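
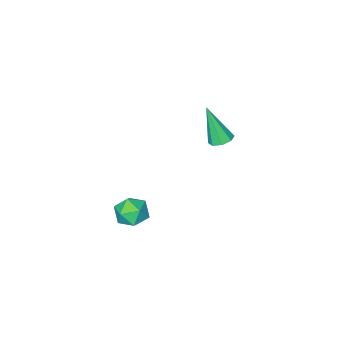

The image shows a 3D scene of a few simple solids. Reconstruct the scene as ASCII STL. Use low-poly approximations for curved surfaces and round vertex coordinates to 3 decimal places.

solid 
facet normal -0.132 0.362 -0.923
outer loop
vertex -2.943 2.621 0.834
vertex -3.52 2.503 0.87
vertex -3.18 2.966 1.003
endloop
endfacet
facet normal 0.845 0.417 0.333
outer loop
vertex -2.943 2.621 0.834
vertex -3.18 2.966 1.003
vertex -3.26 1.797 2.67
endloop
endfacet
facet normal -0.133 0.363 -0.922
outer loop
vertex -3.18 2.966 1.003
vertex -3.52 2.503 0.87
vertex -3.616 3.04 1.095
endloop
endfacet
facet normal 0.252 0.786 0.564
outer loop
vertex -3.18 2.966 1.003
vertex -3.616 3.04 1.095
vertex -3.26 1.797 2.67
endloop
endfacet
facet normal -0.133 0.363 -0.922
outer loop
vertex -3.616 3.04 1.095
vertex -3.52 2.503 0.87
vertex -3.996 2.799 1.055
endloop
endfacet
facet normal -0.469 0.639 0.610
outer loop
vertex -3.616 3.04 1.095
vertex -3.996 2.799 1.055
vertex -3.26 1.797 2.67
endloop
endfacet
facet normal -0.134 0.361 -0.923
outer loop
vertex -3.996 2.799 1.055
vertex -3.52 2.503 0.87
vertex -4.096 2.384 0.907
endloop
endfacet
facet normal -0.895 0.057 0.443
outer loop
vertex -3.996 2.799 1.055
vertex -4.096 2.384 0.907
vertex -3.26 1.797 2.67
endloop
endfacet
facet normal -0.134 0.362 -0.922
outer loop
vertex -4.096 2.384 0.907
vertex -3.52 2.503 0.87
vertex -3.859 2.039 0.737
endloop
endfacet
facet normal -0.774 -0.612 0.163
outer loop
vertex -4.096 2.384 0.907
vertex -3.859 2.039 0.737
vertex -3.26 1.797 2.67
endloop
endfacet
facet normal -0.132 0.361 -0.923
outer loop
vertex -3.859 2.039 0.737
vertex -3.52 2.503 0.87
vertex -3.423 1.966 0.646
endloop
endfacet
facet normal -0.178 -0.982 -0.068
outer loop
vertex -3.859 2.039 0.737
vertex -3.423 1.966 0.646
vertex -3.26 1.797 2.67
endloop
endfacet
facet normal -0.132 0.361 -0.923
outer loop
vertex -3.423 1.966 0.646
vertex -3.52 2.503 0.87
vertex -3.044 2.207 0.686
endloop
endfacet
facet normal 0.542 -0.833 -0.113
outer loop
vertex -3.423 1.966 0.646
vertex -3.044 2.207 0.686
vertex -3.26 1.797 2.67
endloop
endfacet
facet normal -0.132 0.362 -0.923
outer loop
vertex -3.044 2.207 0.686
vertex -3.52 2.503 0.87
vertex -2.943 2.621 0.834
endloop
endfacet
facet normal 0.966 -0.254 0.053
outer loop
vertex -3.044 2.207 0.686
vertex -2.943 2.621 0.834
vertex -3.26 1.797 2.67
endloop
endfacet
facet normal -0.949 0.313 -0.029
outer loop
vertex 1.723 4.355 -0.062
vertex 1.481 3.605 -0.247
vertex 1.533 3.834 0.527
endloop
endfacet
facet normal -0.568 0.699 0.435
outer loop
vertex 1.723 4.355 -0.062
vertex 1.533 3.834 0.527
vertex 2.181 4.313 0.604
endloop
endfacet
facet normal -0.026 0.996 0.081
outer loop
vertex 1.723 4.355 -0.062
vertex 2.181 4.313 0.604
vertex 2.53 4.381 -0.124
endloop
endfacet
facet normal -0.072 0.795 -0.603
outer loop
vertex 1.723 4.355 -0.062
vertex 2.53 4.381 -0.124
vertex 2.097 3.943 -0.65
endloop
endfacet
facet normal -0.642 0.372 -0.670
outer loop
vertex 1.723 4.355 -0.062
vertex 2.097 3.943 -0.65
vertex 1.481 3.605 -0.247
endloop
endfacet
facet normal -0.296 0.252 0.921
outer loop
vertex 2.181 4.313 0.604
vertex 1.533 3.834 0.527
vertex 2.223 3.537 0.83
endloop
endfacet
facet normal -0.913 -0.371 0.171
outer loop
vertex 1.533 3.834 0.527
vertex 1.481 3.605 -0.247
vertex 1.79 3.099 0.304
endloop
endfacet
facet normal -0.416 -0.275 -0.867
outer loop
vertex 1.481 3.605 -0.247
vertex 2.097 3.943 -0.65
vertex 2.139 3.167 -0.424
endloop
endfacet
facet normal 0.509 0.408 -0.758
outer loop
vertex 2.097 3.943 -0.65
vertex 2.53 4.381 -0.124
vertex 2.787 3.646 -0.347
endloop
endfacet
facet normal 0.583 0.735 0.348
outer loop
vertex 2.53 4.381 -0.124
vertex 2.181 4.313 0.604
vertex 2.839 3.875 0.427
endloop
endfacet
facet normal 0.072 -0.795 0.603
outer loop
vertex 2.597 3.125 0.242
vertex 2.223 3.537 0.83
vertex 1.79 3.099 0.304
endloop
endfacet
facet normal 0.026 -0.996 -0.081
outer loop
vertex 2.597 3.125 0.242
vertex 1.79 3.099 0.304
vertex 2.139 3.167 -0.424
endloop
endfacet
facet normal 0.568 -0.699 -0.435
outer loop
vertex 2.597 3.125 0.242
vertex 2.139 3.167 -0.424
vertex 2.787 3.646 -0.347
endloop
endfacet
facet normal 0.949 -0.313 0.029
outer loop
vertex 2.597 3.125 0.242
vertex 2.787 3.646 -0.347
vertex 2.839 3.875 0.427
endloop
endfacet
facet normal 0.642 -0.372 0.670
outer loop
vertex 2.597 3.125 0.242
vertex 2.839 3.875 0.427
vertex 2.223 3.537 0.83
endloop
endfacet
facet normal -0.509 -0.408 0.758
outer loop
vertex 1.79 3.099 0.304
vertex 2.223 3.537 0.83
vertex 1.533 3.834 0.527
endloop
endfacet
facet normal -0.583 -0.735 -0.348
outer loop
vertex 2.139 3.167 -0.424
vertex 1.79 3.099 0.304
vertex 1.481 3.605 -0.247
endloop
endfacet
facet normal 0.296 -0.252 -0.921
outer loop
vertex 2.787 3.646 -0.347
vertex 2.139 3.167 -0.424
vertex 2.097 3.943 -0.65
endloop
endfacet
facet normal 0.913 0.371 -0.171
outer loop
vertex 2.839 3.875 0.427
vertex 2.787 3.646 -0.347
vertex 2.53 4.381 -0.124
endloop
endfacet
facet normal 0.416 0.275 0.867
outer loop
vertex 2.223 3.537 0.83
vertex 2.839 3.875 0.427
vertex 2.181 4.313 0.604
endloop
endfacet

endsolid


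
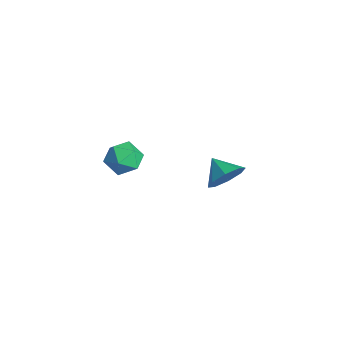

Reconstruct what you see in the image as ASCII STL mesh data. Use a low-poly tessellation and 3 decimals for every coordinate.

solid 
facet normal 0.857 0.185 -0.481
outer loop
vertex -0.011 2.996 -0.925
vertex -0.423 3.265 -1.555
vertex -0.123 3.597 -0.893
endloop
endfacet
facet normal -0.112 -0.074 0.991
outer loop
vertex -0.011 2.996 -0.925
vertex -0.123 3.597 -0.893
vertex -1.297 3.075 -1.065
endloop
endfacet
facet normal 0.857 0.184 -0.481
outer loop
vertex -0.123 3.597 -0.893
vertex -0.423 3.265 -1.555
vertex -0.41 4.003 -1.249
endloop
endfacet
facet normal -0.332 0.478 0.813
outer loop
vertex -0.123 3.597 -0.893
vertex -0.41 4.003 -1.249
vertex -1.297 3.075 -1.065
endloop
endfacet
facet normal 0.856 0.185 -0.483
outer loop
vertex -0.41 4.003 -1.249
vertex -0.423 3.265 -1.555
vertex -0.706 3.977 -1.784
endloop
endfacet
facet normal -0.650 0.686 0.326
outer loop
vertex -0.41 4.003 -1.249
vertex -0.706 3.977 -1.784
vertex -1.297 3.075 -1.065
endloop
endfacet
facet normal 0.857 0.186 -0.481
outer loop
vertex -0.706 3.977 -1.784
vertex -0.423 3.265 -1.555
vertex -0.835 3.533 -2.186
endloop
endfacet
facet normal -0.884 0.428 -0.189
outer loop
vertex -0.706 3.977 -1.784
vertex -0.835 3.533 -2.186
vertex -1.297 3.075 -1.065
endloop
endfacet
facet normal 0.857 0.185 -0.481
outer loop
vertex -0.835 3.533 -2.186
vertex -0.423 3.265 -1.555
vertex -0.723 2.932 -2.218
endloop
endfacet
facet normal -0.893 -0.144 -0.427
outer loop
vertex -0.835 3.533 -2.186
vertex -0.723 2.932 -2.218
vertex -1.297 3.075 -1.065
endloop
endfacet
facet normal 0.857 0.185 -0.481
outer loop
vertex -0.723 2.932 -2.218
vertex -0.423 3.265 -1.555
vertex -0.436 2.526 -1.862
endloop
endfacet
facet normal -0.674 -0.695 -0.249
outer loop
vertex -0.723 2.932 -2.218
vertex -0.436 2.526 -1.862
vertex -1.297 3.075 -1.065
endloop
endfacet
facet normal 0.856 0.185 -0.482
outer loop
vertex -0.436 2.526 -1.862
vertex -0.423 3.265 -1.555
vertex -0.14 2.552 -1.326
endloop
endfacet
facet normal -0.355 -0.904 0.240
outer loop
vertex -0.436 2.526 -1.862
vertex -0.14 2.552 -1.326
vertex -1.297 3.075 -1.065
endloop
endfacet
facet normal 0.857 0.186 -0.481
outer loop
vertex -0.14 2.552 -1.326
vertex -0.423 3.265 -1.555
vertex -0.011 2.996 -0.925
endloop
endfacet
facet normal -0.122 -0.646 0.754
outer loop
vertex -0.14 2.552 -1.326
vertex -0.011 2.996 -0.925
vertex -1.297 3.075 -1.065
endloop
endfacet
facet normal -0.165 0.830 -0.533
outer loop
vertex 0.799 -0.854 1.424
vertex 0.142 -0.764 1.768
vertex 0.759 -0.457 2.055
endloop
endfacet
facet normal 0.533 0.731 -0.426
outer loop
vertex 0.799 -0.854 1.424
vertex 0.759 -0.457 2.055
vertex 1.325 -0.932 1.948
endloop
endfacet
facet normal 0.710 0.095 -0.698
outer loop
vertex 0.799 -0.854 1.424
vertex 1.325 -0.932 1.948
vertex 1.058 -1.533 1.595
endloop
endfacet
facet normal 0.120 -0.199 -0.973
outer loop
vertex 0.799 -0.854 1.424
vertex 1.058 -1.533 1.595
vertex 0.327 -1.43 1.484
endloop
endfacet
facet normal -0.421 0.254 -0.871
outer loop
vertex 0.799 -0.854 1.424
vertex 0.327 -1.43 1.484
vertex 0.142 -0.764 1.768
endloop
endfacet
facet normal 0.648 0.709 0.277
outer loop
vertex 1.325 -0.932 1.948
vertex 0.759 -0.457 2.055
vertex 0.993 -0.89 2.616
endloop
endfacet
facet normal -0.482 0.870 0.106
outer loop
vertex 0.759 -0.457 2.055
vertex 0.142 -0.764 1.768
vertex 0.262 -0.787 2.505
endloop
endfacet
facet normal -0.895 -0.061 -0.441
outer loop
vertex 0.142 -0.764 1.768
vertex 0.327 -1.43 1.484
vertex -0.005 -1.388 2.152
endloop
endfacet
facet normal -0.020 -0.796 -0.606
outer loop
vertex 0.327 -1.43 1.484
vertex 1.058 -1.533 1.595
vertex 0.561 -1.863 2.045
endloop
endfacet
facet normal 0.934 -0.320 -0.162
outer loop
vertex 1.058 -1.533 1.595
vertex 1.325 -0.932 1.948
vertex 1.178 -1.556 2.332
endloop
endfacet
facet normal -0.120 0.199 0.973
outer loop
vertex 0.521 -1.466 2.676
vertex 0.993 -0.89 2.616
vertex 0.262 -0.787 2.505
endloop
endfacet
facet normal -0.710 -0.095 0.698
outer loop
vertex 0.521 -1.466 2.676
vertex 0.262 -0.787 2.505
vertex -0.005 -1.388 2.152
endloop
endfacet
facet normal -0.533 -0.731 0.426
outer loop
vertex 0.521 -1.466 2.676
vertex -0.005 -1.388 2.152
vertex 0.561 -1.863 2.045
endloop
endfacet
facet normal 0.165 -0.830 0.533
outer loop
vertex 0.521 -1.466 2.676
vertex 0.561 -1.863 2.045
vertex 1.178 -1.556 2.332
endloop
endfacet
facet normal 0.421 -0.254 0.871
outer loop
vertex 0.521 -1.466 2.676
vertex 1.178 -1.556 2.332
vertex 0.993 -0.89 2.616
endloop
endfacet
facet normal 0.020 0.796 0.606
outer loop
vertex 0.262 -0.787 2.505
vertex 0.993 -0.89 2.616
vertex 0.759 -0.457 2.055
endloop
endfacet
facet normal -0.934 0.320 0.162
outer loop
vertex -0.005 -1.388 2.152
vertex 0.262 -0.787 2.505
vertex 0.142 -0.764 1.768
endloop
endfacet
facet normal -0.648 -0.709 -0.277
outer loop
vertex 0.561 -1.863 2.045
vertex -0.005 -1.388 2.152
vertex 0.327 -1.43 1.484
endloop
endfacet
facet normal 0.482 -0.870 -0.106
outer loop
vertex 1.178 -1.556 2.332
vertex 0.561 -1.863 2.045
vertex 1.058 -1.533 1.595
endloop
endfacet
facet normal 0.895 0.061 0.441
outer loop
vertex 0.993 -0.89 2.616
vertex 1.178 -1.556 2.332
vertex 1.325 -0.932 1.948
endloop
endfacet

endsolid


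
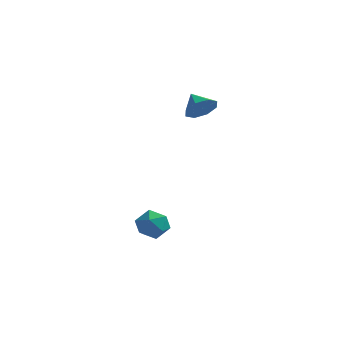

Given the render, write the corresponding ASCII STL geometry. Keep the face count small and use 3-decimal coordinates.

solid 
facet normal 0.601 -0.612 -0.514
outer loop
vertex 2.025 0.235 3.578
vertex 1.62 0.473 2.821
vertex 2.32 0.773 3.282
endloop
endfacet
facet normal 0.215 0.378 0.901
outer loop
vertex 2.025 0.235 3.578
vertex 2.32 0.773 3.282
vertex 0.9 1.207 3.439
endloop
endfacet
facet normal 0.601 -0.613 -0.513
outer loop
vertex 2.32 0.773 3.282
vertex 1.62 0.473 2.821
vertex 2.206 1.135 2.716
endloop
endfacet
facet normal 0.305 0.829 0.469
outer loop
vertex 2.32 0.773 3.282
vertex 2.206 1.135 2.716
vertex 0.9 1.207 3.439
endloop
endfacet
facet normal 0.600 -0.613 -0.514
outer loop
vertex 2.206 1.135 2.716
vertex 1.62 0.473 2.821
vertex 1.748 1.109 2.212
endloop
endfacet
facet normal 0.018 0.998 -0.067
outer loop
vertex 2.206 1.135 2.716
vertex 1.748 1.109 2.212
vertex 0.9 1.207 3.439
endloop
endfacet
facet normal 0.600 -0.613 -0.514
outer loop
vertex 1.748 1.109 2.212
vertex 1.62 0.473 2.821
vertex 1.215 0.71 2.065
endloop
endfacet
facet normal -0.479 0.785 -0.394
outer loop
vertex 1.748 1.109 2.212
vertex 1.215 0.71 2.065
vertex 0.9 1.207 3.439
endloop
endfacet
facet normal 0.601 -0.612 -0.514
outer loop
vertex 1.215 0.71 2.065
vertex 1.62 0.473 2.821
vertex 0.92 0.172 2.361
endloop
endfacet
facet normal -0.894 0.315 -0.319
outer loop
vertex 1.215 0.71 2.065
vertex 0.92 0.172 2.361
vertex 0.9 1.207 3.439
endloop
endfacet
facet normal 0.601 -0.612 -0.514
outer loop
vertex 0.92 0.172 2.361
vertex 1.62 0.473 2.821
vertex 1.035 -0.19 2.927
endloop
endfacet
facet normal -0.984 -0.136 0.113
outer loop
vertex 0.92 0.172 2.361
vertex 1.035 -0.19 2.927
vertex 0.9 1.207 3.439
endloop
endfacet
facet normal 0.600 -0.612 -0.515
outer loop
vertex 1.035 -0.19 2.927
vertex 1.62 0.473 2.821
vertex 1.493 -0.164 3.43
endloop
endfacet
facet normal -0.696 -0.305 0.650
outer loop
vertex 1.035 -0.19 2.927
vertex 1.493 -0.164 3.43
vertex 0.9 1.207 3.439
endloop
endfacet
facet normal 0.602 -0.611 -0.514
outer loop
vertex 1.493 -0.164 3.43
vertex 1.62 0.473 2.821
vertex 2.025 0.235 3.578
endloop
endfacet
facet normal -0.201 -0.093 0.975
outer loop
vertex 1.493 -0.164 3.43
vertex 2.025 0.235 3.578
vertex 0.9 1.207 3.439
endloop
endfacet
facet normal -0.223 0.965 -0.141
outer loop
vertex 0.16 -2.295 -4.193
vertex -0.474 -2.341 -3.506
vertex 0.411 -2.108 -3.311
endloop
endfacet
facet normal 0.459 0.834 -0.307
outer loop
vertex 0.16 -2.295 -4.193
vertex 0.411 -2.108 -3.311
vertex 0.972 -2.619 -3.859
endloop
endfacet
facet normal 0.469 0.334 -0.818
outer loop
vertex 0.16 -2.295 -4.193
vertex 0.972 -2.619 -3.859
vertex 0.434 -3.168 -4.392
endloop
endfacet
facet normal -0.206 0.156 -0.966
outer loop
vertex 0.16 -2.295 -4.193
vertex 0.434 -3.168 -4.392
vertex -0.46 -2.996 -4.174
endloop
endfacet
facet normal -0.634 0.546 -0.548
outer loop
vertex 0.16 -2.295 -4.193
vertex -0.46 -2.996 -4.174
vertex -0.474 -2.341 -3.506
endloop
endfacet
facet normal 0.779 0.566 0.270
outer loop
vertex 0.972 -2.619 -3.859
vertex 0.411 -2.108 -3.311
vertex 0.84 -2.864 -2.966
endloop
endfacet
facet normal -0.324 0.777 0.539
outer loop
vertex 0.411 -2.108 -3.311
vertex -0.474 -2.341 -3.506
vertex -0.054 -2.692 -2.748
endloop
endfacet
facet normal -0.988 0.100 -0.119
outer loop
vertex -0.474 -2.341 -3.506
vertex -0.46 -2.996 -4.174
vertex -0.592 -3.241 -3.281
endloop
endfacet
facet normal -0.296 -0.530 -0.794
outer loop
vertex -0.46 -2.996 -4.174
vertex 0.434 -3.168 -4.392
vertex -0.031 -3.752 -3.829
endloop
endfacet
facet normal 0.796 -0.243 -0.554
outer loop
vertex 0.434 -3.168 -4.392
vertex 0.972 -2.619 -3.859
vertex 0.854 -3.519 -3.634
endloop
endfacet
facet normal 0.206 -0.156 0.966
outer loop
vertex 0.22 -3.565 -2.947
vertex 0.84 -2.864 -2.966
vertex -0.054 -2.692 -2.748
endloop
endfacet
facet normal -0.469 -0.334 0.818
outer loop
vertex 0.22 -3.565 -2.947
vertex -0.054 -2.692 -2.748
vertex -0.592 -3.241 -3.281
endloop
endfacet
facet normal -0.459 -0.834 0.307
outer loop
vertex 0.22 -3.565 -2.947
vertex -0.592 -3.241 -3.281
vertex -0.031 -3.752 -3.829
endloop
endfacet
facet normal 0.223 -0.965 0.141
outer loop
vertex 0.22 -3.565 -2.947
vertex -0.031 -3.752 -3.829
vertex 0.854 -3.519 -3.634
endloop
endfacet
facet normal 0.634 -0.546 0.548
outer loop
vertex 0.22 -3.565 -2.947
vertex 0.854 -3.519 -3.634
vertex 0.84 -2.864 -2.966
endloop
endfacet
facet normal 0.296 0.530 0.794
outer loop
vertex -0.054 -2.692 -2.748
vertex 0.84 -2.864 -2.966
vertex 0.411 -2.108 -3.311
endloop
endfacet
facet normal -0.796 0.243 0.554
outer loop
vertex -0.592 -3.241 -3.281
vertex -0.054 -2.692 -2.748
vertex -0.474 -2.341 -3.506
endloop
endfacet
facet normal -0.779 -0.566 -0.270
outer loop
vertex -0.031 -3.752 -3.829
vertex -0.592 -3.241 -3.281
vertex -0.46 -2.996 -4.174
endloop
endfacet
facet normal 0.324 -0.777 -0.539
outer loop
vertex 0.854 -3.519 -3.634
vertex -0.031 -3.752 -3.829
vertex 0.434 -3.168 -4.392
endloop
endfacet
facet normal 0.988 -0.100 0.119
outer loop
vertex 0.84 -2.864 -2.966
vertex 0.854 -3.519 -3.634
vertex 0.972 -2.619 -3.859
endloop
endfacet

endsolid


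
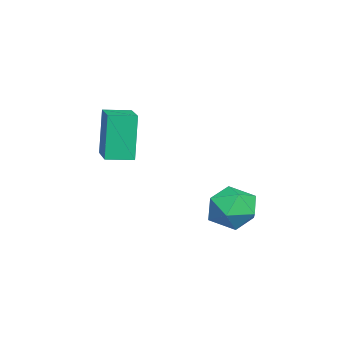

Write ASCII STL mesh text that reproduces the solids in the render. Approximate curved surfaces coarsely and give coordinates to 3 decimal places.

solid 
facet normal -0.812 0.265 0.520
outer loop
vertex -1.316 4.186 -0.988
vertex -1.906 3.443 -1.531
vertex -1.401 3.167 -0.602
endloop
endfacet
facet normal -0.220 0.362 0.906
outer loop
vertex -1.316 4.186 -0.988
vertex -1.401 3.167 -0.602
vertex -0.438 3.683 -0.574
endloop
endfacet
facet normal 0.205 0.810 0.549
outer loop
vertex -1.316 4.186 -0.988
vertex -0.438 3.683 -0.574
vertex -0.347 4.279 -1.487
endloop
endfacet
facet normal -0.124 0.991 -0.057
outer loop
vertex -1.316 4.186 -0.988
vertex -0.347 4.279 -1.487
vertex -1.255 4.131 -2.078
endloop
endfacet
facet normal -0.753 0.653 -0.075
outer loop
vertex -1.316 4.186 -0.988
vertex -1.255 4.131 -2.078
vertex -1.906 3.443 -1.531
endloop
endfacet
facet normal 0.115 -0.267 0.957
outer loop
vertex -0.438 3.683 -0.574
vertex -1.401 3.167 -0.602
vertex -0.485 2.629 -0.862
endloop
endfacet
facet normal -0.843 -0.423 0.333
outer loop
vertex -1.401 3.167 -0.602
vertex -1.906 3.443 -1.531
vertex -1.393 2.481 -1.453
endloop
endfacet
facet normal -0.748 0.206 -0.631
outer loop
vertex -1.906 3.443 -1.531
vertex -1.255 4.131 -2.078
vertex -1.302 3.077 -2.366
endloop
endfacet
facet normal 0.270 0.751 -0.603
outer loop
vertex -1.255 4.131 -2.078
vertex -0.347 4.279 -1.487
vertex -0.339 3.593 -2.338
endloop
endfacet
facet normal 0.803 0.459 0.380
outer loop
vertex -0.347 4.279 -1.487
vertex -0.438 3.683 -0.574
vertex 0.166 3.317 -1.409
endloop
endfacet
facet normal 0.124 -0.991 0.057
outer loop
vertex -0.424 2.574 -1.952
vertex -0.485 2.629 -0.862
vertex -1.393 2.481 -1.453
endloop
endfacet
facet normal -0.205 -0.810 -0.549
outer loop
vertex -0.424 2.574 -1.952
vertex -1.393 2.481 -1.453
vertex -1.302 3.077 -2.366
endloop
endfacet
facet normal 0.220 -0.362 -0.906
outer loop
vertex -0.424 2.574 -1.952
vertex -1.302 3.077 -2.366
vertex -0.339 3.593 -2.338
endloop
endfacet
facet normal 0.812 -0.265 -0.520
outer loop
vertex -0.424 2.574 -1.952
vertex -0.339 3.593 -2.338
vertex 0.166 3.317 -1.409
endloop
endfacet
facet normal 0.753 -0.653 0.075
outer loop
vertex -0.424 2.574 -1.952
vertex 0.166 3.317 -1.409
vertex -0.485 2.629 -0.862
endloop
endfacet
facet normal -0.270 -0.751 0.603
outer loop
vertex -1.393 2.481 -1.453
vertex -0.485 2.629 -0.862
vertex -1.401 3.167 -0.602
endloop
endfacet
facet normal -0.803 -0.459 -0.380
outer loop
vertex -1.302 3.077 -2.366
vertex -1.393 2.481 -1.453
vertex -1.906 3.443 -1.531
endloop
endfacet
facet normal -0.115 0.267 -0.957
outer loop
vertex -0.339 3.593 -2.338
vertex -1.302 3.077 -2.366
vertex -1.255 4.131 -2.078
endloop
endfacet
facet normal 0.843 0.423 -0.333
outer loop
vertex 0.166 3.317 -1.409
vertex -0.339 3.593 -2.338
vertex -0.347 4.279 -1.487
endloop
endfacet
facet normal 0.748 -0.206 0.631
outer loop
vertex -0.485 2.629 -0.862
vertex 0.166 3.317 -1.409
vertex -0.438 3.683 -0.574
endloop
endfacet
facet normal -0.928 -0.321 -0.187
outer loop
vertex -2.823 -1.854 2.45
vertex -3.172 -0.793 2.359
vertex -2.392 -1.89 0.374
endloop
endfacet
facet normal 0.312 -0.947 0.081
outer loop
vertex -0.768 -1.327 0.701
vertex -2.823 -1.854 2.45
vertex -2.392 -1.89 0.374
endloop
endfacet
facet normal -0.928 -0.322 -0.186
outer loop
vertex -2.392 -1.89 0.374
vertex -3.172 -0.793 2.359
vertex -2.742 -0.83 0.283
endloop
endfacet
facet normal 0.203 -0.017 -0.979
outer loop
vertex -2.742 -0.83 0.283
vertex -0.768 -1.327 0.701
vertex -2.392 -1.89 0.374
endloop
endfacet
facet normal -0.203 0.017 0.979
outer loop
vertex -2.823 -1.854 2.45
vertex -1.548 -0.23 2.686
vertex -3.172 -0.793 2.359
endloop
endfacet
facet normal 0.312 -0.947 0.082
outer loop
vertex -1.198 -1.29 2.777
vertex -2.823 -1.854 2.45
vertex -0.768 -1.327 0.701
endloop
endfacet
facet normal -0.203 0.017 0.979
outer loop
vertex -1.198 -1.29 2.777
vertex -1.548 -0.23 2.686
vertex -2.823 -1.854 2.45
endloop
endfacet
facet normal -0.312 0.947 -0.081
outer loop
vertex -3.172 -0.793 2.359
vertex -1.548 -0.23 2.686
vertex -2.742 -0.83 0.283
endloop
endfacet
facet normal 0.203 -0.017 -0.979
outer loop
vertex -1.117 -0.266 0.61
vertex -0.768 -1.327 0.701
vertex -2.742 -0.83 0.283
endloop
endfacet
facet normal -0.312 0.947 -0.081
outer loop
vertex -2.742 -0.83 0.283
vertex -1.548 -0.23 2.686
vertex -1.117 -0.266 0.61
endloop
endfacet
facet normal 0.928 0.321 0.187
outer loop
vertex -1.117 -0.266 0.61
vertex -1.198 -1.29 2.777
vertex -0.768 -1.327 0.701
endloop
endfacet
facet normal 0.928 0.322 0.187
outer loop
vertex -1.548 -0.23 2.686
vertex -1.198 -1.29 2.777
vertex -1.117 -0.266 0.61
endloop
endfacet

endsolid


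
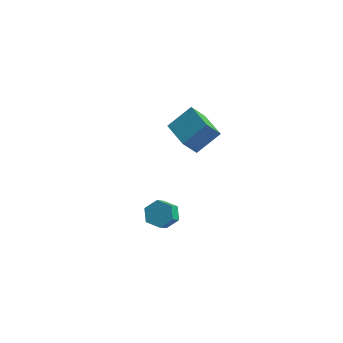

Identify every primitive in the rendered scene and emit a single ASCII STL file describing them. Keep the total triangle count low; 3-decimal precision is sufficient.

solid 
facet normal 0.043 0.691 -0.721
outer loop
vertex 0.725 -3.226 0.19
vertex -0.229 -3.073 0.28
vertex 0.398 -2.557 0.812
endloop
endfacet
facet normal 0.940 0.215 0.263
outer loop
vertex 0.725 -3.226 0.19
vertex 0.398 -2.557 0.812
vertex 0.662 -4.221 1.23
endloop
endfacet
facet normal 0.941 0.215 0.262
outer loop
vertex 0.662 -4.221 1.23
vertex 0.398 -2.557 0.812
vertex 0.336 -3.552 1.851
endloop
endfacet
facet normal -0.044 -0.691 0.722
outer loop
vertex 0.662 -4.221 1.23
vertex 0.336 -3.552 1.851
vertex -0.291 -4.067 1.32
endloop
endfacet
facet normal 0.044 0.691 -0.722
outer loop
vertex 0.398 -2.557 0.812
vertex -0.229 -3.073 0.28
vertex -0.555 -2.403 0.902
endloop
endfacet
facet normal 0.179 0.705 0.686
outer loop
vertex 0.398 -2.557 0.812
vertex -0.555 -2.403 0.902
vertex 0.336 -3.552 1.851
endloop
endfacet
facet normal 0.179 0.705 0.686
outer loop
vertex 0.336 -3.552 1.851
vertex -0.555 -2.403 0.902
vertex -0.618 -3.398 1.941
endloop
endfacet
facet normal -0.043 -0.691 0.722
outer loop
vertex 0.336 -3.552 1.851
vertex -0.618 -3.398 1.941
vertex -0.291 -4.067 1.32
endloop
endfacet
facet normal 0.044 0.691 -0.722
outer loop
vertex -0.555 -2.403 0.902
vertex -0.229 -3.073 0.28
vertex -1.182 -2.919 0.37
endloop
endfacet
facet normal -0.762 0.490 0.423
outer loop
vertex -0.555 -2.403 0.902
vertex -1.182 -2.919 0.37
vertex -0.618 -3.398 1.941
endloop
endfacet
facet normal -0.762 0.490 0.423
outer loop
vertex -0.618 -3.398 1.941
vertex -1.182 -2.919 0.37
vertex -1.245 -3.914 1.41
endloop
endfacet
facet normal -0.043 -0.691 0.722
outer loop
vertex -0.618 -3.398 1.941
vertex -1.245 -3.914 1.41
vertex -0.291 -4.067 1.32
endloop
endfacet
facet normal 0.044 0.691 -0.722
outer loop
vertex -1.182 -2.919 0.37
vertex -0.229 -3.073 0.28
vertex -0.856 -3.588 -0.251
endloop
endfacet
facet normal -0.941 -0.215 -0.262
outer loop
vertex -1.182 -2.919 0.37
vertex -0.856 -3.588 -0.251
vertex -1.245 -3.914 1.41
endloop
endfacet
facet normal -0.941 -0.216 -0.263
outer loop
vertex -1.245 -3.914 1.41
vertex -0.856 -3.588 -0.251
vertex -0.918 -4.583 0.788
endloop
endfacet
facet normal -0.043 -0.691 0.721
outer loop
vertex -1.245 -3.914 1.41
vertex -0.918 -4.583 0.788
vertex -0.291 -4.067 1.32
endloop
endfacet
facet normal 0.043 0.691 -0.722
outer loop
vertex -0.856 -3.588 -0.251
vertex -0.229 -3.073 0.28
vertex 0.098 -3.742 -0.341
endloop
endfacet
facet normal -0.179 -0.705 -0.686
outer loop
vertex -0.856 -3.588 -0.251
vertex 0.098 -3.742 -0.341
vertex -0.918 -4.583 0.788
endloop
endfacet
facet normal -0.179 -0.705 -0.686
outer loop
vertex -0.918 -4.583 0.788
vertex 0.098 -3.742 -0.341
vertex 0.035 -4.737 0.698
endloop
endfacet
facet normal -0.044 -0.691 0.722
outer loop
vertex -0.918 -4.583 0.788
vertex 0.035 -4.737 0.698
vertex -0.291 -4.067 1.32
endloop
endfacet
facet normal 0.043 0.691 -0.722
outer loop
vertex 0.098 -3.742 -0.341
vertex -0.229 -3.073 0.28
vertex 0.725 -3.226 0.19
endloop
endfacet
facet normal 0.762 -0.490 -0.423
outer loop
vertex 0.098 -3.742 -0.341
vertex 0.725 -3.226 0.19
vertex 0.035 -4.737 0.698
endloop
endfacet
facet normal 0.762 -0.490 -0.423
outer loop
vertex 0.035 -4.737 0.698
vertex 0.725 -3.226 0.19
vertex 0.662 -4.221 1.23
endloop
endfacet
facet normal -0.044 -0.691 0.722
outer loop
vertex 0.035 -4.737 0.698
vertex 0.662 -4.221 1.23
vertex -0.291 -4.067 1.32
endloop
endfacet
facet normal -0.712 0.702 -0.006
outer loop
vertex -1.271 4.995 3.466
vertex -0.575 5.689 2.116
vertex -2.457 3.781 2.231
endloop
endfacet
facet normal -0.417 -0.416 0.809
outer loop
vertex -0.905 2.251 2.244
vertex -1.271 4.995 3.466
vertex -2.457 3.781 2.231
endloop
endfacet
facet normal -0.712 0.702 -0.006
outer loop
vertex -2.457 3.781 2.231
vertex -0.575 5.689 2.116
vertex -1.762 4.475 0.881
endloop
endfacet
facet normal -0.565 -0.578 -0.588
outer loop
vertex -1.762 4.475 0.881
vertex -0.905 2.251 2.244
vertex -2.457 3.781 2.231
endloop
endfacet
facet normal 0.565 0.578 0.589
outer loop
vertex -1.271 4.995 3.466
vertex 0.977 4.159 2.129
vertex -0.575 5.689 2.116
endloop
endfacet
facet normal -0.416 -0.416 0.809
outer loop
vertex 0.282 3.465 3.479
vertex -1.271 4.995 3.466
vertex -0.905 2.251 2.244
endloop
endfacet
facet normal 0.565 0.579 0.588
outer loop
vertex 0.282 3.465 3.479
vertex 0.977 4.159 2.129
vertex -1.271 4.995 3.466
endloop
endfacet
facet normal 0.416 0.416 -0.809
outer loop
vertex -0.575 5.689 2.116
vertex 0.977 4.159 2.129
vertex -1.762 4.475 0.881
endloop
endfacet
facet normal -0.565 -0.578 -0.589
outer loop
vertex -0.209 2.945 0.894
vertex -0.905 2.251 2.244
vertex -1.762 4.475 0.881
endloop
endfacet
facet normal 0.416 0.416 -0.809
outer loop
vertex -1.762 4.475 0.881
vertex 0.977 4.159 2.129
vertex -0.209 2.945 0.894
endloop
endfacet
facet normal 0.712 -0.702 0.006
outer loop
vertex -0.209 2.945 0.894
vertex 0.282 3.465 3.479
vertex -0.905 2.251 2.244
endloop
endfacet
facet normal 0.712 -0.702 0.006
outer loop
vertex 0.977 4.159 2.129
vertex 0.282 3.465 3.479
vertex -0.209 2.945 0.894
endloop
endfacet

endsolid


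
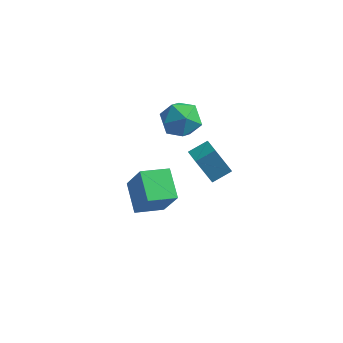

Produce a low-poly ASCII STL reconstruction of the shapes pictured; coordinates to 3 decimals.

solid 
facet normal -0.473 0.203 -0.857
outer loop
vertex -1.17 -2.849 -0.827
vertex -0.199 -1.754 -1.103
vertex -0.156 -3.955 -1.649
endloop
endfacet
facet normal -0.652 -0.735 0.185
outer loop
vertex 0.799 -4.366 0.083
vertex -1.17 -2.849 -0.827
vertex -0.156 -3.955 -1.649
endloop
endfacet
facet normal -0.473 0.203 -0.857
outer loop
vertex -0.156 -3.955 -1.649
vertex -0.199 -1.754 -1.103
vertex 0.815 -2.859 -1.924
endloop
endfacet
facet normal 0.593 -0.646 -0.480
outer loop
vertex 0.815 -2.859 -1.924
vertex 0.799 -4.366 0.083
vertex -0.156 -3.955 -1.649
endloop
endfacet
facet normal -0.593 0.647 0.480
outer loop
vertex -1.17 -2.849 -0.827
vertex 0.756 -2.165 0.629
vertex -0.199 -1.754 -1.103
endloop
endfacet
facet normal -0.652 -0.735 0.185
outer loop
vertex -0.215 -3.261 0.904
vertex -1.17 -2.849 -0.827
vertex 0.799 -4.366 0.083
endloop
endfacet
facet normal -0.593 0.646 0.481
outer loop
vertex -0.215 -3.261 0.904
vertex 0.756 -2.165 0.629
vertex -1.17 -2.849 -0.827
endloop
endfacet
facet normal 0.652 0.735 -0.185
outer loop
vertex -0.199 -1.754 -1.103
vertex 0.756 -2.165 0.629
vertex 0.815 -2.859 -1.924
endloop
endfacet
facet normal 0.592 -0.646 -0.481
outer loop
vertex 1.77 -3.271 -0.193
vertex 0.799 -4.366 0.083
vertex 0.815 -2.859 -1.924
endloop
endfacet
facet normal 0.652 0.735 -0.185
outer loop
vertex 0.815 -2.859 -1.924
vertex 0.756 -2.165 0.629
vertex 1.77 -3.271 -0.193
endloop
endfacet
facet normal 0.473 -0.203 0.857
outer loop
vertex 1.77 -3.271 -0.193
vertex -0.215 -3.261 0.904
vertex 0.799 -4.366 0.083
endloop
endfacet
facet normal 0.473 -0.204 0.857
outer loop
vertex 0.756 -2.165 0.629
vertex -0.215 -3.261 0.904
vertex 1.77 -3.271 -0.193
endloop
endfacet
facet normal -0.560 -0.718 -0.414
outer loop
vertex 0.11 1.713 -2.434
vertex -0.694 2.453 -2.629
vertex 0.858 2.088 -4.096
endloop
endfacet
facet normal 0.724 -0.667 0.175
outer loop
vertex 1.514 2.927 -3.611
vertex 0.11 1.713 -2.434
vertex 0.858 2.088 -4.096
endloop
endfacet
facet normal -0.560 -0.717 -0.414
outer loop
vertex 0.858 2.088 -4.096
vertex -0.694 2.453 -2.629
vertex 0.054 2.828 -4.29
endloop
endfacet
facet normal 0.402 0.202 -0.893
outer loop
vertex 0.054 2.828 -4.29
vertex 1.514 2.927 -3.611
vertex 0.858 2.088 -4.096
endloop
endfacet
facet normal -0.402 -0.202 0.893
outer loop
vertex 0.11 1.713 -2.434
vertex -0.038 3.292 -2.144
vertex -0.694 2.453 -2.629
endloop
endfacet
facet normal 0.724 -0.667 0.175
outer loop
vertex 0.766 2.552 -1.95
vertex 0.11 1.713 -2.434
vertex 1.514 2.927 -3.611
endloop
endfacet
facet normal -0.401 -0.202 0.893
outer loop
vertex 0.766 2.552 -1.95
vertex -0.038 3.292 -2.144
vertex 0.11 1.713 -2.434
endloop
endfacet
facet normal -0.724 0.667 -0.175
outer loop
vertex -0.694 2.453 -2.629
vertex -0.038 3.292 -2.144
vertex 0.054 2.828 -4.29
endloop
endfacet
facet normal 0.402 0.201 -0.893
outer loop
vertex 0.71 3.667 -3.806
vertex 1.514 2.927 -3.611
vertex 0.054 2.828 -4.29
endloop
endfacet
facet normal -0.724 0.667 -0.175
outer loop
vertex 0.054 2.828 -4.29
vertex -0.038 3.292 -2.144
vertex 0.71 3.667 -3.806
endloop
endfacet
facet normal 0.560 0.718 0.414
outer loop
vertex 0.71 3.667 -3.806
vertex 0.766 2.552 -1.95
vertex 1.514 2.927 -3.611
endloop
endfacet
facet normal 0.560 0.717 0.414
outer loop
vertex -0.038 3.292 -2.144
vertex 0.766 2.552 -1.95
vertex 0.71 3.667 -3.806
endloop
endfacet
facet normal -0.809 0.268 0.524
outer loop
vertex -0.999 2.058 1.452
vertex -1.524 1.074 1.144
vertex -0.887 1.112 2.108
endloop
endfacet
facet normal -0.215 0.539 0.814
outer loop
vertex -0.999 2.058 1.452
vertex -0.887 1.112 2.108
vertex 0.031 1.786 1.904
endloop
endfacet
facet normal 0.108 0.941 0.320
outer loop
vertex -0.999 2.058 1.452
vertex 0.031 1.786 1.904
vertex -0.04 2.165 0.814
endloop
endfacet
facet normal -0.286 0.918 -0.275
outer loop
vertex -0.999 2.058 1.452
vertex -0.04 2.165 0.814
vertex -1.001 1.725 0.344
endloop
endfacet
facet normal -0.852 0.501 -0.149
outer loop
vertex -0.999 2.058 1.452
vertex -1.001 1.725 0.344
vertex -1.524 1.074 1.144
endloop
endfacet
facet normal 0.219 -0.003 0.976
outer loop
vertex 0.031 1.786 1.904
vertex -0.887 1.112 2.108
vertex 0.141 0.635 1.876
endloop
endfacet
facet normal -0.740 -0.442 0.507
outer loop
vertex -0.887 1.112 2.108
vertex -1.524 1.074 1.144
vertex -0.82 0.195 1.406
endloop
endfacet
facet normal -0.811 -0.063 -0.582
outer loop
vertex -1.524 1.074 1.144
vertex -1.001 1.725 0.344
vertex -0.891 0.574 0.316
endloop
endfacet
facet normal 0.105 0.609 -0.786
outer loop
vertex -1.001 1.725 0.344
vertex -0.04 2.165 0.814
vertex 0.027 1.248 0.112
endloop
endfacet
facet normal 0.742 0.647 0.177
outer loop
vertex -0.04 2.165 0.814
vertex 0.031 1.786 1.904
vertex 0.664 1.286 1.076
endloop
endfacet
facet normal 0.286 -0.918 0.275
outer loop
vertex 0.139 0.302 0.768
vertex 0.141 0.635 1.876
vertex -0.82 0.195 1.406
endloop
endfacet
facet normal -0.108 -0.941 -0.320
outer loop
vertex 0.139 0.302 0.768
vertex -0.82 0.195 1.406
vertex -0.891 0.574 0.316
endloop
endfacet
facet normal 0.215 -0.539 -0.814
outer loop
vertex 0.139 0.302 0.768
vertex -0.891 0.574 0.316
vertex 0.027 1.248 0.112
endloop
endfacet
facet normal 0.809 -0.268 -0.524
outer loop
vertex 0.139 0.302 0.768
vertex 0.027 1.248 0.112
vertex 0.664 1.286 1.076
endloop
endfacet
facet normal 0.852 -0.501 0.149
outer loop
vertex 0.139 0.302 0.768
vertex 0.664 1.286 1.076
vertex 0.141 0.635 1.876
endloop
endfacet
facet normal -0.105 -0.609 0.786
outer loop
vertex -0.82 0.195 1.406
vertex 0.141 0.635 1.876
vertex -0.887 1.112 2.108
endloop
endfacet
facet normal -0.742 -0.647 -0.177
outer loop
vertex -0.891 0.574 0.316
vertex -0.82 0.195 1.406
vertex -1.524 1.074 1.144
endloop
endfacet
facet normal -0.219 0.003 -0.976
outer loop
vertex 0.027 1.248 0.112
vertex -0.891 0.574 0.316
vertex -1.001 1.725 0.344
endloop
endfacet
facet normal 0.740 0.442 -0.507
outer loop
vertex 0.664 1.286 1.076
vertex 0.027 1.248 0.112
vertex -0.04 2.165 0.814
endloop
endfacet
facet normal 0.811 0.063 0.582
outer loop
vertex 0.141 0.635 1.876
vertex 0.664 1.286 1.076
vertex 0.031 1.786 1.904
endloop
endfacet

endsolid


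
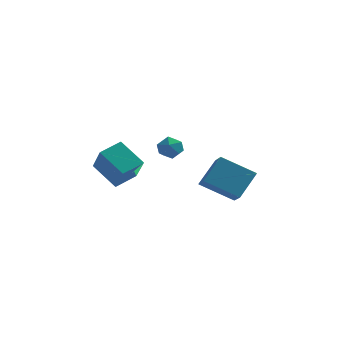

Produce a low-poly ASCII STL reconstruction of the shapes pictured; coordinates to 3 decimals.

solid 
facet normal 0.390 0.384 0.837
outer loop
vertex -0.314 0.179 -1.916
vertex -0.653 -0.351 -1.515
vertex 0.035 -0.467 -1.782
endloop
endfacet
facet normal 0.819 0.501 0.279
outer loop
vertex -0.314 0.179 -1.916
vertex 0.035 -0.467 -1.782
vertex 0.075 -0.155 -2.459
endloop
endfacet
facet normal 0.452 0.867 -0.210
outer loop
vertex -0.314 0.179 -1.916
vertex 0.075 -0.155 -2.459
vertex -0.587 0.153 -2.611
endloop
endfacet
facet normal -0.206 0.978 0.044
outer loop
vertex -0.314 0.179 -1.916
vertex -0.587 0.153 -2.611
vertex -1.037 0.032 -2.027
endloop
endfacet
facet normal -0.244 0.680 0.692
outer loop
vertex -0.314 0.179 -1.916
vertex -1.037 0.032 -2.027
vertex -0.653 -0.351 -1.515
endloop
endfacet
facet normal 0.991 -0.132 -0.002
outer loop
vertex 0.075 -0.155 -2.459
vertex 0.035 -0.467 -1.782
vertex -0.023 -0.892 -2.393
endloop
endfacet
facet normal 0.296 -0.319 0.900
outer loop
vertex 0.035 -0.467 -1.782
vertex -0.653 -0.351 -1.515
vertex -0.473 -1.013 -1.809
endloop
endfacet
facet normal -0.730 0.157 0.665
outer loop
vertex -0.653 -0.351 -1.515
vertex -1.037 0.032 -2.027
vertex -1.135 -0.705 -1.961
endloop
endfacet
facet normal -0.667 0.640 -0.382
outer loop
vertex -1.037 0.032 -2.027
vertex -0.587 0.153 -2.611
vertex -1.095 -0.393 -2.638
endloop
endfacet
facet normal 0.397 0.461 -0.794
outer loop
vertex -0.587 0.153 -2.611
vertex 0.075 -0.155 -2.459
vertex -0.407 -0.509 -2.905
endloop
endfacet
facet normal 0.206 -0.978 -0.044
outer loop
vertex -0.746 -1.039 -2.504
vertex -0.023 -0.892 -2.393
vertex -0.473 -1.013 -1.809
endloop
endfacet
facet normal -0.452 -0.867 0.210
outer loop
vertex -0.746 -1.039 -2.504
vertex -0.473 -1.013 -1.809
vertex -1.135 -0.705 -1.961
endloop
endfacet
facet normal -0.819 -0.501 -0.279
outer loop
vertex -0.746 -1.039 -2.504
vertex -1.135 -0.705 -1.961
vertex -1.095 -0.393 -2.638
endloop
endfacet
facet normal -0.390 -0.384 -0.837
outer loop
vertex -0.746 -1.039 -2.504
vertex -1.095 -0.393 -2.638
vertex -0.407 -0.509 -2.905
endloop
endfacet
facet normal 0.244 -0.680 -0.692
outer loop
vertex -0.746 -1.039 -2.504
vertex -0.407 -0.509 -2.905
vertex -0.023 -0.892 -2.393
endloop
endfacet
facet normal 0.667 -0.640 0.382
outer loop
vertex -0.473 -1.013 -1.809
vertex -0.023 -0.892 -2.393
vertex 0.035 -0.467 -1.782
endloop
endfacet
facet normal -0.397 -0.461 0.794
outer loop
vertex -1.135 -0.705 -1.961
vertex -0.473 -1.013 -1.809
vertex -0.653 -0.351 -1.515
endloop
endfacet
facet normal -0.991 0.132 0.002
outer loop
vertex -1.095 -0.393 -2.638
vertex -1.135 -0.705 -1.961
vertex -1.037 0.032 -2.027
endloop
endfacet
facet normal -0.296 0.319 -0.900
outer loop
vertex -0.407 -0.509 -2.905
vertex -1.095 -0.393 -2.638
vertex -0.587 0.153 -2.611
endloop
endfacet
facet normal 0.730 -0.157 -0.665
outer loop
vertex -0.023 -0.892 -2.393
vertex -0.407 -0.509 -2.905
vertex 0.075 -0.155 -2.459
endloop
endfacet
facet normal -0.368 -0.613 -0.699
outer loop
vertex 1.688 -3.704 -2.933
vertex 1.265 -2.702 -3.589
vertex 3.39 -3.62 -3.901
endloop
endfacet
facet normal 0.333 -0.789 0.516
outer loop
vertex 4.015 -2.578 -2.711
vertex 1.688 -3.704 -2.933
vertex 3.39 -3.62 -3.901
endloop
endfacet
facet normal -0.367 -0.612 -0.700
outer loop
vertex 3.39 -3.62 -3.901
vertex 1.265 -2.702 -3.589
vertex 2.968 -2.618 -4.556
endloop
endfacet
facet normal 0.869 0.043 -0.494
outer loop
vertex 2.968 -2.618 -4.556
vertex 4.015 -2.578 -2.711
vertex 3.39 -3.62 -3.901
endloop
endfacet
facet normal -0.868 -0.043 0.494
outer loop
vertex 1.688 -3.704 -2.933
vertex 1.89 -1.66 -2.399
vertex 1.265 -2.702 -3.589
endloop
endfacet
facet normal 0.332 -0.789 0.517
outer loop
vertex 2.312 -2.662 -1.744
vertex 1.688 -3.704 -2.933
vertex 4.015 -2.578 -2.711
endloop
endfacet
facet normal -0.869 -0.043 0.494
outer loop
vertex 2.312 -2.662 -1.744
vertex 1.89 -1.66 -2.399
vertex 1.688 -3.704 -2.933
endloop
endfacet
facet normal -0.332 0.789 -0.517
outer loop
vertex 1.265 -2.702 -3.589
vertex 1.89 -1.66 -2.399
vertex 2.968 -2.618 -4.556
endloop
endfacet
facet normal 0.868 0.043 -0.494
outer loop
vertex 3.592 -1.576 -3.367
vertex 4.015 -2.578 -2.711
vertex 2.968 -2.618 -4.556
endloop
endfacet
facet normal -0.333 0.789 -0.517
outer loop
vertex 2.968 -2.618 -4.556
vertex 1.89 -1.66 -2.399
vertex 3.592 -1.576 -3.367
endloop
endfacet
facet normal 0.367 0.613 0.700
outer loop
vertex 3.592 -1.576 -3.367
vertex 2.312 -2.662 -1.744
vertex 4.015 -2.578 -2.711
endloop
endfacet
facet normal 0.368 0.612 0.700
outer loop
vertex 1.89 -1.66 -2.399
vertex 2.312 -2.662 -1.744
vertex 3.592 -1.576 -3.367
endloop
endfacet
facet normal -0.618 -0.722 -0.311
outer loop
vertex -3.341 -3.257 -1.65
vertex -3.958 -2.136 -3.027
vertex -2.105 -3.863 -2.697
endloop
endfacet
facet normal 0.328 -0.596 0.733
outer loop
vertex -1.302 -2.924 -2.293
vertex -3.341 -3.257 -1.65
vertex -2.105 -3.863 -2.697
endloop
endfacet
facet normal -0.618 -0.722 -0.311
outer loop
vertex -2.105 -3.863 -2.697
vertex -3.958 -2.136 -3.027
vertex -2.722 -2.742 -4.074
endloop
endfacet
facet normal 0.715 -0.351 -0.605
outer loop
vertex -2.722 -2.742 -4.074
vertex -1.302 -2.924 -2.293
vertex -2.105 -3.863 -2.697
endloop
endfacet
facet normal -0.715 0.351 0.605
outer loop
vertex -3.341 -3.257 -1.65
vertex -3.155 -1.197 -2.623
vertex -3.958 -2.136 -3.027
endloop
endfacet
facet normal 0.328 -0.596 0.733
outer loop
vertex -2.538 -2.318 -1.246
vertex -3.341 -3.257 -1.65
vertex -1.302 -2.924 -2.293
endloop
endfacet
facet normal -0.715 0.351 0.605
outer loop
vertex -2.538 -2.318 -1.246
vertex -3.155 -1.197 -2.623
vertex -3.341 -3.257 -1.65
endloop
endfacet
facet normal -0.328 0.596 -0.733
outer loop
vertex -3.958 -2.136 -3.027
vertex -3.155 -1.197 -2.623
vertex -2.722 -2.742 -4.074
endloop
endfacet
facet normal 0.715 -0.351 -0.605
outer loop
vertex -1.919 -1.803 -3.67
vertex -1.302 -2.924 -2.293
vertex -2.722 -2.742 -4.074
endloop
endfacet
facet normal -0.328 0.596 -0.733
outer loop
vertex -2.722 -2.742 -4.074
vertex -3.155 -1.197 -2.623
vertex -1.919 -1.803 -3.67
endloop
endfacet
facet normal 0.618 0.722 0.311
outer loop
vertex -1.919 -1.803 -3.67
vertex -2.538 -2.318 -1.246
vertex -1.302 -2.924 -2.293
endloop
endfacet
facet normal 0.618 0.722 0.311
outer loop
vertex -3.155 -1.197 -2.623
vertex -2.538 -2.318 -1.246
vertex -1.919 -1.803 -3.67
endloop
endfacet

endsolid


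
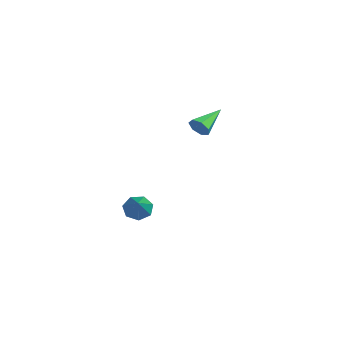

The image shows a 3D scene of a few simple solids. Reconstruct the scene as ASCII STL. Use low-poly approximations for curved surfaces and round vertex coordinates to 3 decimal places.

solid 
facet normal -0.798 0.110 -0.592
outer loop
vertex 1.676 0.617 -1.213
vertex 1.404 0.164 -0.93
vertex 1.388 0.75 -0.8
endloop
endfacet
facet normal 0.493 0.868 0.064
outer loop
vertex 1.676 0.617 -1.213
vertex 1.388 0.75 -0.8
vertex 2.616 -0.004 -0.03
endloop
endfacet
facet normal -0.797 0.110 -0.593
outer loop
vertex 1.388 0.75 -0.8
vertex 1.404 0.164 -0.93
vertex 1.111 0.441 -0.485
endloop
endfacet
facet normal -0.000 0.714 0.700
outer loop
vertex 1.388 0.75 -0.8
vertex 1.111 0.441 -0.485
vertex 2.616 -0.004 -0.03
endloop
endfacet
facet normal -0.798 0.109 -0.593
outer loop
vertex 1.111 0.441 -0.485
vertex 1.404 0.164 -0.93
vertex 1.055 -0.076 -0.505
endloop
endfacet
facet normal -0.291 -0.006 0.957
outer loop
vertex 1.111 0.441 -0.485
vertex 1.055 -0.076 -0.505
vertex 2.616 -0.004 -0.03
endloop
endfacet
facet normal -0.798 0.110 -0.593
outer loop
vertex 1.055 -0.076 -0.505
vertex 1.404 0.164 -0.93
vertex 1.261 -0.413 -0.845
endloop
endfacet
facet normal -0.161 -0.748 0.644
outer loop
vertex 1.055 -0.076 -0.505
vertex 1.261 -0.413 -0.845
vertex 2.616 -0.004 -0.03
endloop
endfacet
facet normal -0.798 0.111 -0.592
outer loop
vertex 1.261 -0.413 -0.845
vertex 1.404 0.164 -0.93
vertex 1.574 -0.315 -1.249
endloop
endfacet
facet normal 0.292 -0.956 -0.006
outer loop
vertex 1.261 -0.413 -0.845
vertex 1.574 -0.315 -1.249
vertex 2.616 -0.004 -0.03
endloop
endfacet
facet normal -0.799 0.111 -0.592
outer loop
vertex 1.574 -0.315 -1.249
vertex 1.404 0.164 -0.93
vertex 1.759 0.144 -1.413
endloop
endfacet
facet normal 0.726 -0.471 -0.500
outer loop
vertex 1.574 -0.315 -1.249
vertex 1.759 0.144 -1.413
vertex 2.616 -0.004 -0.03
endloop
endfacet
facet normal -0.799 0.110 -0.592
outer loop
vertex 1.759 0.144 -1.413
vertex 1.404 0.164 -0.93
vertex 1.676 0.617 -1.213
endloop
endfacet
facet normal 0.815 0.341 -0.469
outer loop
vertex 1.759 0.144 -1.413
vertex 1.676 0.617 -1.213
vertex 2.616 -0.004 -0.03
endloop
endfacet
facet normal 0.590 -0.709 -0.386
outer loop
vertex -2.737 3.314 1.57
vertex -3.06 3.273 1.152
vertex -2.639 3.589 1.215
endloop
endfacet
facet normal 0.561 0.572 0.598
outer loop
vertex -2.737 3.314 1.57
vertex -2.639 3.589 1.215
vertex -3.94 4.327 1.728
endloop
endfacet
facet normal 0.590 -0.709 -0.387
outer loop
vertex -2.639 3.589 1.215
vertex -3.06 3.273 1.152
vertex -2.859 3.626 0.812
endloop
endfacet
facet normal 0.439 0.884 -0.159
outer loop
vertex -2.639 3.589 1.215
vertex -2.859 3.626 0.812
vertex -3.94 4.327 1.728
endloop
endfacet
facet normal 0.591 -0.708 -0.386
outer loop
vertex -2.859 3.626 0.812
vertex -3.06 3.273 1.152
vertex -3.229 3.397 0.665
endloop
endfacet
facet normal -0.149 0.693 -0.706
outer loop
vertex -2.859 3.626 0.812
vertex -3.229 3.397 0.665
vertex -3.94 4.327 1.728
endloop
endfacet
facet normal 0.592 -0.708 -0.386
outer loop
vertex -3.229 3.397 0.665
vertex -3.06 3.273 1.152
vertex -3.472 3.074 0.885
endloop
endfacet
facet normal -0.761 0.142 -0.633
outer loop
vertex -3.229 3.397 0.665
vertex -3.472 3.074 0.885
vertex -3.94 4.327 1.728
endloop
endfacet
facet normal 0.592 -0.708 -0.385
outer loop
vertex -3.472 3.074 0.885
vertex -3.06 3.273 1.152
vertex -3.405 2.901 1.306
endloop
endfacet
facet normal -0.936 -0.352 0.004
outer loop
vertex -3.472 3.074 0.885
vertex -3.405 2.901 1.306
vertex -3.94 4.327 1.728
endloop
endfacet
facet normal 0.589 -0.708 -0.389
outer loop
vertex -3.405 2.901 1.306
vertex -3.06 3.273 1.152
vertex -3.077 3.007 1.61
endloop
endfacet
facet normal -0.541 -0.419 0.730
outer loop
vertex -3.405 2.901 1.306
vertex -3.077 3.007 1.61
vertex -3.94 4.327 1.728
endloop
endfacet
facet normal 0.592 -0.706 -0.388
outer loop
vertex -3.077 3.007 1.61
vertex -3.06 3.273 1.152
vertex -2.737 3.314 1.57
endloop
endfacet
facet normal 0.124 -0.008 0.992
outer loop
vertex -3.077 3.007 1.61
vertex -2.737 3.314 1.57
vertex -3.94 4.327 1.728
endloop
endfacet

endsolid


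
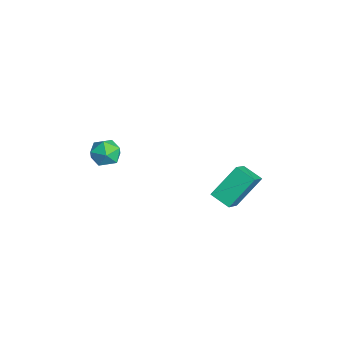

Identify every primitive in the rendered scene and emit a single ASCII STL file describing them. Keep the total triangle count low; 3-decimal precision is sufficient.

solid 
facet normal -0.215 0.941 0.262
outer loop
vertex -3.305 -1.587 1.983
vertex -3.757 -1.895 2.717
vertex -2.863 -1.707 2.775
endloop
endfacet
facet normal 0.406 0.910 -0.089
outer loop
vertex -3.305 -1.587 1.983
vertex -2.863 -1.707 2.775
vertex -2.47 -1.959 1.989
endloop
endfacet
facet normal 0.283 0.623 -0.729
outer loop
vertex -3.305 -1.587 1.983
vertex -2.47 -1.959 1.989
vertex -3.12 -2.302 1.444
endloop
endfacet
facet normal -0.415 0.477 -0.775
outer loop
vertex -3.305 -1.587 1.983
vertex -3.12 -2.302 1.444
vertex -3.915 -2.263 1.894
endloop
endfacet
facet normal -0.722 0.673 -0.162
outer loop
vertex -3.305 -1.587 1.983
vertex -3.915 -2.263 1.894
vertex -3.757 -1.895 2.717
endloop
endfacet
facet normal 0.840 0.470 0.269
outer loop
vertex -2.47 -1.959 1.989
vertex -2.863 -1.707 2.775
vertex -2.405 -2.497 2.726
endloop
endfacet
facet normal -0.164 0.521 0.838
outer loop
vertex -2.863 -1.707 2.775
vertex -3.757 -1.895 2.717
vertex -3.2 -2.458 3.176
endloop
endfacet
facet normal -0.985 0.087 0.150
outer loop
vertex -3.757 -1.895 2.717
vertex -3.915 -2.263 1.894
vertex -3.85 -2.801 2.631
endloop
endfacet
facet normal -0.488 -0.231 -0.842
outer loop
vertex -3.915 -2.263 1.894
vertex -3.12 -2.302 1.444
vertex -3.457 -3.053 1.845
endloop
endfacet
facet normal 0.640 0.007 -0.768
outer loop
vertex -3.12 -2.302 1.444
vertex -2.47 -1.959 1.989
vertex -2.563 -2.865 1.903
endloop
endfacet
facet normal 0.415 -0.477 0.775
outer loop
vertex -3.015 -3.173 2.637
vertex -2.405 -2.497 2.726
vertex -3.2 -2.458 3.176
endloop
endfacet
facet normal -0.283 -0.623 0.729
outer loop
vertex -3.015 -3.173 2.637
vertex -3.2 -2.458 3.176
vertex -3.85 -2.801 2.631
endloop
endfacet
facet normal -0.406 -0.910 0.089
outer loop
vertex -3.015 -3.173 2.637
vertex -3.85 -2.801 2.631
vertex -3.457 -3.053 1.845
endloop
endfacet
facet normal 0.215 -0.941 -0.262
outer loop
vertex -3.015 -3.173 2.637
vertex -3.457 -3.053 1.845
vertex -2.563 -2.865 1.903
endloop
endfacet
facet normal 0.722 -0.673 0.162
outer loop
vertex -3.015 -3.173 2.637
vertex -2.563 -2.865 1.903
vertex -2.405 -2.497 2.726
endloop
endfacet
facet normal 0.488 0.231 0.842
outer loop
vertex -3.2 -2.458 3.176
vertex -2.405 -2.497 2.726
vertex -2.863 -1.707 2.775
endloop
endfacet
facet normal -0.640 -0.007 0.768
outer loop
vertex -3.85 -2.801 2.631
vertex -3.2 -2.458 3.176
vertex -3.757 -1.895 2.717
endloop
endfacet
facet normal -0.840 -0.470 -0.269
outer loop
vertex -3.457 -3.053 1.845
vertex -3.85 -2.801 2.631
vertex -3.915 -2.263 1.894
endloop
endfacet
facet normal 0.164 -0.521 -0.838
outer loop
vertex -2.563 -2.865 1.903
vertex -3.457 -3.053 1.845
vertex -3.12 -2.302 1.444
endloop
endfacet
facet normal 0.985 -0.087 -0.150
outer loop
vertex -2.405 -2.497 2.726
vertex -2.563 -2.865 1.903
vertex -2.47 -1.959 1.989
endloop
endfacet
facet normal -0.718 -0.588 0.371
outer loop
vertex 3.376 1.174 3.819
vertex 2.987 2.527 5.211
vertex 2.241 1.909 2.788
endloop
endfacet
facet normal 0.196 -0.683 -0.703
outer loop
vertex 3.053 2.573 2.369
vertex 3.376 1.174 3.819
vertex 2.241 1.909 2.788
endloop
endfacet
facet normal -0.718 -0.588 0.371
outer loop
vertex 2.241 1.909 2.788
vertex 2.987 2.527 5.211
vertex 1.852 3.262 4.18
endloop
endfacet
facet normal -0.667 0.433 -0.607
outer loop
vertex 1.852 3.262 4.18
vertex 3.053 2.573 2.369
vertex 2.241 1.909 2.788
endloop
endfacet
facet normal 0.667 -0.433 0.607
outer loop
vertex 3.376 1.174 3.819
vertex 3.799 3.191 4.792
vertex 2.987 2.527 5.211
endloop
endfacet
facet normal 0.196 -0.683 -0.703
outer loop
vertex 4.188 1.838 3.4
vertex 3.376 1.174 3.819
vertex 3.053 2.573 2.369
endloop
endfacet
facet normal 0.667 -0.433 0.607
outer loop
vertex 4.188 1.838 3.4
vertex 3.799 3.191 4.792
vertex 3.376 1.174 3.819
endloop
endfacet
facet normal -0.196 0.683 0.703
outer loop
vertex 2.987 2.527 5.211
vertex 3.799 3.191 4.792
vertex 1.852 3.262 4.18
endloop
endfacet
facet normal -0.667 0.433 -0.607
outer loop
vertex 2.664 3.926 3.761
vertex 3.053 2.573 2.369
vertex 1.852 3.262 4.18
endloop
endfacet
facet normal -0.196 0.683 0.703
outer loop
vertex 1.852 3.262 4.18
vertex 3.799 3.191 4.792
vertex 2.664 3.926 3.761
endloop
endfacet
facet normal 0.718 0.588 -0.371
outer loop
vertex 2.664 3.926 3.761
vertex 4.188 1.838 3.4
vertex 3.053 2.573 2.369
endloop
endfacet
facet normal 0.718 0.588 -0.371
outer loop
vertex 3.799 3.191 4.792
vertex 4.188 1.838 3.4
vertex 2.664 3.926 3.761
endloop
endfacet

endsolid


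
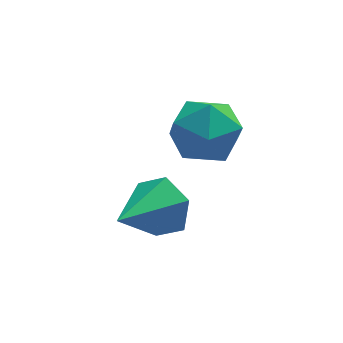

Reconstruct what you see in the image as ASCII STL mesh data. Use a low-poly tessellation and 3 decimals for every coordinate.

solid 
facet normal -0.810 0.524 0.261
outer loop
vertex -0.691 4.511 -2.728
vertex -0.711 3.938 -1.64
vertex -0.077 4.984 -1.773
endloop
endfacet
facet normal -0.399 0.897 -0.188
outer loop
vertex -0.691 4.511 -2.728
vertex -0.077 4.984 -1.773
vertex 0.435 4.978 -2.891
endloop
endfacet
facet normal -0.330 0.520 -0.788
outer loop
vertex -0.691 4.511 -2.728
vertex 0.435 4.978 -2.891
vertex 0.117 3.929 -3.45
endloop
endfacet
facet normal -0.698 -0.087 -0.711
outer loop
vertex -0.691 4.511 -2.728
vertex 0.117 3.929 -3.45
vertex -0.591 3.286 -2.676
endloop
endfacet
facet normal -0.995 -0.084 -0.062
outer loop
vertex -0.691 4.511 -2.728
vertex -0.591 3.286 -2.676
vertex -0.711 3.938 -1.64
endloop
endfacet
facet normal 0.247 0.963 0.108
outer loop
vertex 0.435 4.978 -2.891
vertex -0.077 4.984 -1.773
vertex 1.111 4.694 -1.904
endloop
endfacet
facet normal -0.418 0.360 0.834
outer loop
vertex -0.077 4.984 -1.773
vertex -0.711 3.938 -1.64
vertex 0.403 4.051 -1.13
endloop
endfacet
facet normal -0.716 -0.625 0.311
outer loop
vertex -0.711 3.938 -1.64
vertex -0.591 3.286 -2.676
vertex 0.085 3.002 -1.689
endloop
endfacet
facet normal -0.236 -0.631 -0.739
outer loop
vertex -0.591 3.286 -2.676
vertex 0.117 3.929 -3.45
vertex 0.597 2.996 -2.807
endloop
endfacet
facet normal 0.360 0.351 -0.864
outer loop
vertex 0.117 3.929 -3.45
vertex 0.435 4.978 -2.891
vertex 1.231 4.042 -2.94
endloop
endfacet
facet normal 0.698 0.087 0.711
outer loop
vertex 1.211 3.469 -1.852
vertex 1.111 4.694 -1.904
vertex 0.403 4.051 -1.13
endloop
endfacet
facet normal 0.330 -0.520 0.788
outer loop
vertex 1.211 3.469 -1.852
vertex 0.403 4.051 -1.13
vertex 0.085 3.002 -1.689
endloop
endfacet
facet normal 0.399 -0.897 0.188
outer loop
vertex 1.211 3.469 -1.852
vertex 0.085 3.002 -1.689
vertex 0.597 2.996 -2.807
endloop
endfacet
facet normal 0.810 -0.524 -0.261
outer loop
vertex 1.211 3.469 -1.852
vertex 0.597 2.996 -2.807
vertex 1.231 4.042 -2.94
endloop
endfacet
facet normal 0.995 0.084 0.062
outer loop
vertex 1.211 3.469 -1.852
vertex 1.231 4.042 -2.94
vertex 1.111 4.694 -1.904
endloop
endfacet
facet normal 0.236 0.631 0.739
outer loop
vertex 0.403 4.051 -1.13
vertex 1.111 4.694 -1.904
vertex -0.077 4.984 -1.773
endloop
endfacet
facet normal -0.360 -0.351 0.864
outer loop
vertex 0.085 3.002 -1.689
vertex 0.403 4.051 -1.13
vertex -0.711 3.938 -1.64
endloop
endfacet
facet normal -0.247 -0.963 -0.108
outer loop
vertex 0.597 2.996 -2.807
vertex 0.085 3.002 -1.689
vertex -0.591 3.286 -2.676
endloop
endfacet
facet normal 0.418 -0.360 -0.834
outer loop
vertex 1.231 4.042 -2.94
vertex 0.597 2.996 -2.807
vertex 0.117 3.929 -3.45
endloop
endfacet
facet normal 0.716 0.625 -0.311
outer loop
vertex 1.111 4.694 -1.904
vertex 1.231 4.042 -2.94
vertex 0.435 4.978 -2.891
endloop
endfacet
facet normal 0.727 0.534 -0.432
outer loop
vertex -0.968 0.894 -2.08
vertex -1.65 1.338 -2.678
vertex -1.419 1.747 -1.784
endloop
endfacet
facet normal 0.184 -0.234 0.955
outer loop
vertex -0.968 0.894 -2.08
vertex -1.419 1.747 -1.784
vertex -3.09 0.282 -1.822
endloop
endfacet
facet normal 0.727 0.534 -0.432
outer loop
vertex -1.419 1.747 -1.784
vertex -1.65 1.338 -2.678
vertex -2.101 2.192 -2.381
endloop
endfacet
facet normal -0.408 0.445 0.797
outer loop
vertex -1.419 1.747 -1.784
vertex -2.101 2.192 -2.381
vertex -3.09 0.282 -1.822
endloop
endfacet
facet normal 0.727 0.534 -0.432
outer loop
vertex -2.101 2.192 -2.381
vertex -1.65 1.338 -2.678
vertex -2.332 1.783 -3.275
endloop
endfacet
facet normal -0.886 0.464 0.017
outer loop
vertex -2.101 2.192 -2.381
vertex -2.332 1.783 -3.275
vertex -3.09 0.282 -1.822
endloop
endfacet
facet normal 0.727 0.534 -0.432
outer loop
vertex -2.332 1.783 -3.275
vertex -1.65 1.338 -2.678
vertex -1.882 0.93 -3.572
endloop
endfacet
facet normal -0.771 -0.196 -0.605
outer loop
vertex -2.332 1.783 -3.275
vertex -1.882 0.93 -3.572
vertex -3.09 0.282 -1.822
endloop
endfacet
facet normal 0.727 0.534 -0.432
outer loop
vertex -1.882 0.93 -3.572
vertex -1.65 1.338 -2.678
vertex -1.2 0.485 -2.974
endloop
endfacet
facet normal -0.179 -0.876 -0.448
outer loop
vertex -1.882 0.93 -3.572
vertex -1.2 0.485 -2.974
vertex -3.09 0.282 -1.822
endloop
endfacet
facet normal 0.727 0.534 -0.433
outer loop
vertex -1.2 0.485 -2.974
vertex -1.65 1.338 -2.678
vertex -0.968 0.894 -2.08
endloop
endfacet
facet normal 0.298 -0.895 0.332
outer loop
vertex -1.2 0.485 -2.974
vertex -0.968 0.894 -2.08
vertex -3.09 0.282 -1.822
endloop
endfacet

endsolid


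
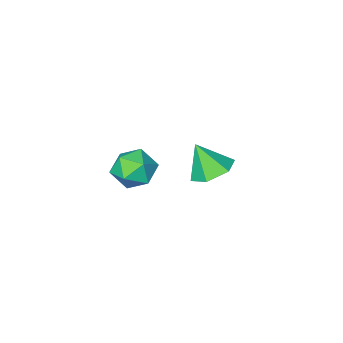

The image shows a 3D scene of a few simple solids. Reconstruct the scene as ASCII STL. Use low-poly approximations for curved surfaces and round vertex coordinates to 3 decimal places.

solid 
facet normal -0.266 0.425 -0.865
outer loop
vertex -1.252 -0.678 -1.183
vertex -2.055 -1.421 -1.301
vertex -2.253 -0.475 -0.775
endloop
endfacet
facet normal 0.407 0.563 0.719
outer loop
vertex -1.252 -0.678 -1.183
vertex -2.253 -0.475 -0.775
vertex -1.605 -2.139 0.161
endloop
endfacet
facet normal -0.267 0.425 -0.865
outer loop
vertex -2.253 -0.475 -0.775
vertex -2.055 -1.421 -1.301
vertex -3.056 -1.217 -0.892
endloop
endfacet
facet normal -0.417 0.317 0.852
outer loop
vertex -2.253 -0.475 -0.775
vertex -3.056 -1.217 -0.892
vertex -1.605 -2.139 0.161
endloop
endfacet
facet normal -0.267 0.425 -0.865
outer loop
vertex -3.056 -1.217 -0.892
vertex -2.055 -1.421 -1.301
vertex -2.859 -2.163 -1.418
endloop
endfacet
facet normal -0.694 -0.455 0.558
outer loop
vertex -3.056 -1.217 -0.892
vertex -2.859 -2.163 -1.418
vertex -1.605 -2.139 0.161
endloop
endfacet
facet normal -0.267 0.426 -0.865
outer loop
vertex -2.859 -2.163 -1.418
vertex -2.055 -1.421 -1.301
vertex -1.858 -2.366 -1.827
endloop
endfacet
facet normal -0.146 -0.981 0.131
outer loop
vertex -2.859 -2.163 -1.418
vertex -1.858 -2.366 -1.827
vertex -1.605 -2.139 0.161
endloop
endfacet
facet normal -0.266 0.426 -0.865
outer loop
vertex -1.858 -2.366 -1.827
vertex -2.055 -1.421 -1.301
vertex -1.054 -1.624 -1.709
endloop
endfacet
facet normal 0.678 -0.735 -0.002
outer loop
vertex -1.858 -2.366 -1.827
vertex -1.054 -1.624 -1.709
vertex -1.605 -2.139 0.161
endloop
endfacet
facet normal -0.266 0.425 -0.865
outer loop
vertex -1.054 -1.624 -1.709
vertex -2.055 -1.421 -1.301
vertex -1.252 -0.678 -1.183
endloop
endfacet
facet normal 0.956 0.038 0.292
outer loop
vertex -1.054 -1.624 -1.709
vertex -1.252 -0.678 -1.183
vertex -1.605 -2.139 0.161
endloop
endfacet
facet normal -0.594 0.360 0.719
outer loop
vertex 2.157 1.005 2.645
vertex 2.553 0.295 3.328
vertex 3.01 1.248 3.228
endloop
endfacet
facet normal -0.421 0.871 0.252
outer loop
vertex 2.157 1.005 2.645
vertex 3.01 1.248 3.228
vertex 2.97 1.525 2.204
endloop
endfacet
facet normal -0.637 0.662 -0.395
outer loop
vertex 2.157 1.005 2.645
vertex 2.97 1.525 2.204
vertex 2.489 0.744 1.671
endloop
endfacet
facet normal -0.944 0.022 -0.328
outer loop
vertex 2.157 1.005 2.645
vertex 2.489 0.744 1.671
vertex 2.23 -0.017 2.365
endloop
endfacet
facet normal -0.918 -0.165 0.361
outer loop
vertex 2.157 1.005 2.645
vertex 2.23 -0.017 2.365
vertex 2.553 0.295 3.328
endloop
endfacet
facet normal 0.290 0.927 0.239
outer loop
vertex 2.97 1.525 2.204
vertex 3.01 1.248 3.228
vertex 3.87 1.137 2.615
endloop
endfacet
facet normal 0.010 0.099 0.995
outer loop
vertex 3.01 1.248 3.228
vertex 2.553 0.295 3.328
vertex 3.611 0.376 3.309
endloop
endfacet
facet normal -0.513 -0.751 0.415
outer loop
vertex 2.553 0.295 3.328
vertex 2.23 -0.017 2.365
vertex 3.13 -0.405 2.776
endloop
endfacet
facet normal -0.556 -0.448 -0.699
outer loop
vertex 2.23 -0.017 2.365
vertex 2.489 0.744 1.671
vertex 3.09 -0.128 1.752
endloop
endfacet
facet normal -0.059 0.587 -0.807
outer loop
vertex 2.489 0.744 1.671
vertex 2.97 1.525 2.204
vertex 3.547 0.825 1.652
endloop
endfacet
facet normal 0.944 -0.022 0.328
outer loop
vertex 3.943 0.115 2.335
vertex 3.87 1.137 2.615
vertex 3.611 0.376 3.309
endloop
endfacet
facet normal 0.637 -0.662 0.395
outer loop
vertex 3.943 0.115 2.335
vertex 3.611 0.376 3.309
vertex 3.13 -0.405 2.776
endloop
endfacet
facet normal 0.421 -0.871 -0.252
outer loop
vertex 3.943 0.115 2.335
vertex 3.13 -0.405 2.776
vertex 3.09 -0.128 1.752
endloop
endfacet
facet normal 0.594 -0.360 -0.719
outer loop
vertex 3.943 0.115 2.335
vertex 3.09 -0.128 1.752
vertex 3.547 0.825 1.652
endloop
endfacet
facet normal 0.918 0.165 -0.361
outer loop
vertex 3.943 0.115 2.335
vertex 3.547 0.825 1.652
vertex 3.87 1.137 2.615
endloop
endfacet
facet normal 0.556 0.448 0.699
outer loop
vertex 3.611 0.376 3.309
vertex 3.87 1.137 2.615
vertex 3.01 1.248 3.228
endloop
endfacet
facet normal 0.059 -0.587 0.807
outer loop
vertex 3.13 -0.405 2.776
vertex 3.611 0.376 3.309
vertex 2.553 0.295 3.328
endloop
endfacet
facet normal -0.290 -0.927 -0.239
outer loop
vertex 3.09 -0.128 1.752
vertex 3.13 -0.405 2.776
vertex 2.23 -0.017 2.365
endloop
endfacet
facet normal -0.010 -0.099 -0.995
outer loop
vertex 3.547 0.825 1.652
vertex 3.09 -0.128 1.752
vertex 2.489 0.744 1.671
endloop
endfacet
facet normal 0.513 0.751 -0.415
outer loop
vertex 3.87 1.137 2.615
vertex 3.547 0.825 1.652
vertex 2.97 1.525 2.204
endloop
endfacet

endsolid


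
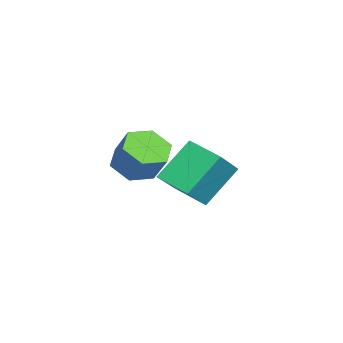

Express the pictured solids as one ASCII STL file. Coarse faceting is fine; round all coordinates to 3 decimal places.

solid 
facet normal -0.482 0.517 0.707
outer loop
vertex -1.004 3.484 1.563
vertex -0.232 4.623 1.256
vertex -2.133 3.949 0.454
endloop
endfacet
facet normal -0.547 -0.808 0.218
outer loop
vertex -1.228 2.977 -0.876
vertex -1.004 3.484 1.563
vertex -2.133 3.949 0.454
endloop
endfacet
facet normal -0.482 0.517 0.708
outer loop
vertex -2.133 3.949 0.454
vertex -0.232 4.623 1.256
vertex -1.362 5.088 0.147
endloop
endfacet
facet normal -0.685 0.282 -0.672
outer loop
vertex -1.362 5.088 0.147
vertex -1.228 2.977 -0.876
vertex -2.133 3.949 0.454
endloop
endfacet
facet normal 0.684 -0.283 0.672
outer loop
vertex -1.004 3.484 1.563
vertex 0.673 3.651 -0.074
vertex -0.232 4.623 1.256
endloop
endfacet
facet normal -0.547 -0.808 0.218
outer loop
vertex -0.098 2.512 0.233
vertex -1.004 3.484 1.563
vertex -1.228 2.977 -0.876
endloop
endfacet
facet normal 0.684 -0.282 0.672
outer loop
vertex -0.098 2.512 0.233
vertex 0.673 3.651 -0.074
vertex -1.004 3.484 1.563
endloop
endfacet
facet normal 0.547 0.808 -0.218
outer loop
vertex -0.232 4.623 1.256
vertex 0.673 3.651 -0.074
vertex -1.362 5.088 0.147
endloop
endfacet
facet normal -0.684 0.282 -0.672
outer loop
vertex -0.456 4.116 -1.183
vertex -1.228 2.977 -0.876
vertex -1.362 5.088 0.147
endloop
endfacet
facet normal 0.547 0.808 -0.218
outer loop
vertex -1.362 5.088 0.147
vertex 0.673 3.651 -0.074
vertex -0.456 4.116 -1.183
endloop
endfacet
facet normal 0.482 -0.517 -0.708
outer loop
vertex -0.456 4.116 -1.183
vertex -0.098 2.512 0.233
vertex -1.228 2.977 -0.876
endloop
endfacet
facet normal 0.482 -0.517 -0.707
outer loop
vertex 0.673 3.651 -0.074
vertex -0.098 2.512 0.233
vertex -0.456 4.116 -1.183
endloop
endfacet
facet normal -0.392 -0.402 -0.827
outer loop
vertex 2.83 2.093 1.554
vertex 2.047 2.131 1.907
vertex 2.343 2.793 1.445
endloop
endfacet
facet normal 0.725 0.419 -0.547
outer loop
vertex 2.83 2.093 1.554
vertex 2.343 2.793 1.445
vertex 3.316 2.592 2.58
endloop
endfacet
facet normal 0.725 0.419 -0.547
outer loop
vertex 3.316 2.592 2.58
vertex 2.343 2.793 1.445
vertex 2.829 3.292 2.471
endloop
endfacet
facet normal 0.392 0.402 0.828
outer loop
vertex 3.316 2.592 2.58
vertex 2.829 3.292 2.471
vertex 2.533 2.629 2.933
endloop
endfacet
facet normal -0.392 -0.402 -0.827
outer loop
vertex 2.343 2.793 1.445
vertex 2.047 2.131 1.907
vertex 1.559 2.831 1.798
endloop
endfacet
facet normal -0.129 0.914 -0.384
outer loop
vertex 2.343 2.793 1.445
vertex 1.559 2.831 1.798
vertex 2.829 3.292 2.471
endloop
endfacet
facet normal -0.129 0.915 -0.383
outer loop
vertex 2.829 3.292 2.471
vertex 1.559 2.831 1.798
vertex 2.046 3.329 2.824
endloop
endfacet
facet normal 0.392 0.402 0.828
outer loop
vertex 2.829 3.292 2.471
vertex 2.046 3.329 2.824
vertex 2.533 2.629 2.933
endloop
endfacet
facet normal -0.392 -0.402 -0.827
outer loop
vertex 1.559 2.831 1.798
vertex 2.047 2.131 1.907
vertex 1.264 2.168 2.26
endloop
endfacet
facet normal -0.853 0.495 0.165
outer loop
vertex 1.559 2.831 1.798
vertex 1.264 2.168 2.26
vertex 2.046 3.329 2.824
endloop
endfacet
facet normal -0.853 0.495 0.163
outer loop
vertex 2.046 3.329 2.824
vertex 1.264 2.168 2.26
vertex 1.75 2.667 3.286
endloop
endfacet
facet normal 0.392 0.402 0.827
outer loop
vertex 2.046 3.329 2.824
vertex 1.75 2.667 3.286
vertex 2.533 2.629 2.933
endloop
endfacet
facet normal -0.392 -0.402 -0.828
outer loop
vertex 1.264 2.168 2.26
vertex 2.047 2.131 1.907
vertex 1.751 1.468 2.369
endloop
endfacet
facet normal -0.725 -0.419 0.547
outer loop
vertex 1.264 2.168 2.26
vertex 1.751 1.468 2.369
vertex 1.75 2.667 3.286
endloop
endfacet
facet normal -0.725 -0.419 0.547
outer loop
vertex 1.75 2.667 3.286
vertex 1.751 1.468 2.369
vertex 2.237 1.967 3.395
endloop
endfacet
facet normal 0.392 0.402 0.827
outer loop
vertex 1.75 2.667 3.286
vertex 2.237 1.967 3.395
vertex 2.533 2.629 2.933
endloop
endfacet
facet normal -0.392 -0.402 -0.828
outer loop
vertex 1.751 1.468 2.369
vertex 2.047 2.131 1.907
vertex 2.534 1.431 2.016
endloop
endfacet
facet normal 0.130 -0.914 0.383
outer loop
vertex 1.751 1.468 2.369
vertex 2.534 1.431 2.016
vertex 2.237 1.967 3.395
endloop
endfacet
facet normal 0.128 -0.915 0.383
outer loop
vertex 2.237 1.967 3.395
vertex 2.534 1.431 2.016
vertex 3.021 1.929 3.042
endloop
endfacet
facet normal 0.392 0.402 0.827
outer loop
vertex 2.237 1.967 3.395
vertex 3.021 1.929 3.042
vertex 2.533 2.629 2.933
endloop
endfacet
facet normal -0.392 -0.402 -0.827
outer loop
vertex 2.534 1.431 2.016
vertex 2.047 2.131 1.907
vertex 2.83 2.093 1.554
endloop
endfacet
facet normal 0.853 -0.496 -0.164
outer loop
vertex 2.534 1.431 2.016
vertex 2.83 2.093 1.554
vertex 3.021 1.929 3.042
endloop
endfacet
facet normal 0.854 -0.494 -0.164
outer loop
vertex 3.021 1.929 3.042
vertex 2.83 2.093 1.554
vertex 3.316 2.592 2.58
endloop
endfacet
facet normal 0.392 0.402 0.827
outer loop
vertex 3.021 1.929 3.042
vertex 3.316 2.592 2.58
vertex 2.533 2.629 2.933
endloop
endfacet

endsolid


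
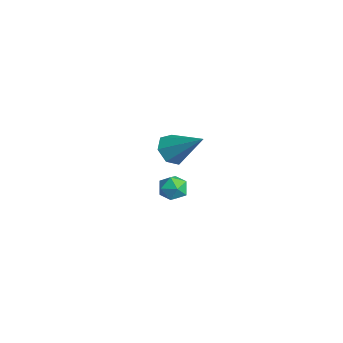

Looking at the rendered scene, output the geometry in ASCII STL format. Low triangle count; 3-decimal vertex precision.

solid 
facet normal -0.637 -0.461 -0.618
outer loop
vertex -3.709 -0.108 -0.874
vertex -4.282 -0.217 -0.202
vertex -4.22 0.462 -0.773
endloop
endfacet
facet normal 0.596 0.624 -0.506
outer loop
vertex -3.709 -0.108 -0.874
vertex -4.22 0.462 -0.773
vertex -2.938 0.757 1.102
endloop
endfacet
facet normal -0.637 -0.461 -0.617
outer loop
vertex -4.22 0.462 -0.773
vertex -4.282 -0.217 -0.202
vertex -4.777 0.521 -0.242
endloop
endfacet
facet normal -0.026 0.990 -0.138
outer loop
vertex -4.22 0.462 -0.773
vertex -4.777 0.521 -0.242
vertex -2.938 0.757 1.102
endloop
endfacet
facet normal -0.637 -0.461 -0.618
outer loop
vertex -4.777 0.521 -0.242
vertex -4.282 -0.217 -0.202
vertex -4.962 0.024 0.319
endloop
endfacet
facet normal -0.459 0.735 0.499
outer loop
vertex -4.777 0.521 -0.242
vertex -4.962 0.024 0.319
vertex -2.938 0.757 1.102
endloop
endfacet
facet normal -0.637 -0.463 -0.617
outer loop
vertex -4.962 0.024 0.319
vertex -4.282 -0.217 -0.202
vertex -4.634 -0.654 0.489
endloop
endfacet
facet normal -0.376 0.050 0.925
outer loop
vertex -4.962 0.024 0.319
vertex -4.634 -0.654 0.489
vertex -2.938 0.757 1.102
endloop
endfacet
facet normal -0.638 -0.462 -0.617
outer loop
vertex -4.634 -0.654 0.489
vertex -4.282 -0.217 -0.202
vertex -4.041 -1.004 0.138
endloop
endfacet
facet normal 0.161 -0.550 0.820
outer loop
vertex -4.634 -0.654 0.489
vertex -4.041 -1.004 0.138
vertex -2.938 0.757 1.102
endloop
endfacet
facet normal -0.636 -0.462 -0.618
outer loop
vertex -4.041 -1.004 0.138
vertex -4.282 -0.217 -0.202
vertex -3.629 -0.76 -0.468
endloop
endfacet
facet normal 0.747 -0.611 0.262
outer loop
vertex -4.041 -1.004 0.138
vertex -3.629 -0.76 -0.468
vertex -2.938 0.757 1.102
endloop
endfacet
facet normal -0.636 -0.463 -0.617
outer loop
vertex -3.629 -0.76 -0.468
vertex -4.282 -0.217 -0.202
vertex -3.709 -0.108 -0.874
endloop
endfacet
facet normal 0.940 -0.089 -0.328
outer loop
vertex -3.629 -0.76 -0.468
vertex -3.709 -0.108 -0.874
vertex -2.938 0.757 1.102
endloop
endfacet
facet normal -0.989 -0.036 0.143
outer loop
vertex 1.125 -2.431 1.353
vertex 1.221 -2.872 1.907
vertex 1.21 -2.165 2.01
endloop
endfacet
facet normal -0.795 0.591 -0.136
outer loop
vertex 1.125 -2.431 1.353
vertex 1.21 -2.165 2.01
vertex 1.536 -1.855 1.454
endloop
endfacet
facet normal -0.462 0.462 -0.757
outer loop
vertex 1.125 -2.431 1.353
vertex 1.536 -1.855 1.454
vertex 1.749 -2.372 1.008
endloop
endfacet
facet normal -0.452 -0.243 -0.859
outer loop
vertex 1.125 -2.431 1.353
vertex 1.749 -2.372 1.008
vertex 1.554 -3.0 1.288
endloop
endfacet
facet normal -0.777 -0.551 -0.304
outer loop
vertex 1.125 -2.431 1.353
vertex 1.554 -3.0 1.288
vertex 1.221 -2.872 1.907
endloop
endfacet
facet normal -0.326 0.894 0.307
outer loop
vertex 1.536 -1.855 1.454
vertex 1.21 -2.165 2.01
vertex 1.886 -1.94 2.072
endloop
endfacet
facet normal -0.640 -0.120 0.759
outer loop
vertex 1.21 -2.165 2.01
vertex 1.221 -2.872 1.907
vertex 1.691 -2.568 2.352
endloop
endfacet
facet normal -0.297 -0.954 0.037
outer loop
vertex 1.221 -2.872 1.907
vertex 1.554 -3.0 1.288
vertex 1.904 -3.085 1.906
endloop
endfacet
facet normal 0.230 -0.455 -0.860
outer loop
vertex 1.554 -3.0 1.288
vertex 1.749 -2.372 1.008
vertex 2.23 -2.775 1.35
endloop
endfacet
facet normal 0.213 0.687 -0.695
outer loop
vertex 1.749 -2.372 1.008
vertex 1.536 -1.855 1.454
vertex 2.219 -2.068 1.453
endloop
endfacet
facet normal 0.452 0.243 0.859
outer loop
vertex 2.315 -2.509 2.007
vertex 1.886 -1.94 2.072
vertex 1.691 -2.568 2.352
endloop
endfacet
facet normal 0.462 -0.462 0.757
outer loop
vertex 2.315 -2.509 2.007
vertex 1.691 -2.568 2.352
vertex 1.904 -3.085 1.906
endloop
endfacet
facet normal 0.795 -0.591 0.136
outer loop
vertex 2.315 -2.509 2.007
vertex 1.904 -3.085 1.906
vertex 2.23 -2.775 1.35
endloop
endfacet
facet normal 0.989 0.036 -0.143
outer loop
vertex 2.315 -2.509 2.007
vertex 2.23 -2.775 1.35
vertex 2.219 -2.068 1.453
endloop
endfacet
facet normal 0.777 0.551 0.304
outer loop
vertex 2.315 -2.509 2.007
vertex 2.219 -2.068 1.453
vertex 1.886 -1.94 2.072
endloop
endfacet
facet normal -0.230 0.455 0.860
outer loop
vertex 1.691 -2.568 2.352
vertex 1.886 -1.94 2.072
vertex 1.21 -2.165 2.01
endloop
endfacet
facet normal -0.213 -0.687 0.695
outer loop
vertex 1.904 -3.085 1.906
vertex 1.691 -2.568 2.352
vertex 1.221 -2.872 1.907
endloop
endfacet
facet normal 0.326 -0.894 -0.307
outer loop
vertex 2.23 -2.775 1.35
vertex 1.904 -3.085 1.906
vertex 1.554 -3.0 1.288
endloop
endfacet
facet normal 0.640 0.120 -0.759
outer loop
vertex 2.219 -2.068 1.453
vertex 2.23 -2.775 1.35
vertex 1.749 -2.372 1.008
endloop
endfacet
facet normal 0.297 0.954 -0.037
outer loop
vertex 1.886 -1.94 2.072
vertex 2.219 -2.068 1.453
vertex 1.536 -1.855 1.454
endloop
endfacet

endsolid
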